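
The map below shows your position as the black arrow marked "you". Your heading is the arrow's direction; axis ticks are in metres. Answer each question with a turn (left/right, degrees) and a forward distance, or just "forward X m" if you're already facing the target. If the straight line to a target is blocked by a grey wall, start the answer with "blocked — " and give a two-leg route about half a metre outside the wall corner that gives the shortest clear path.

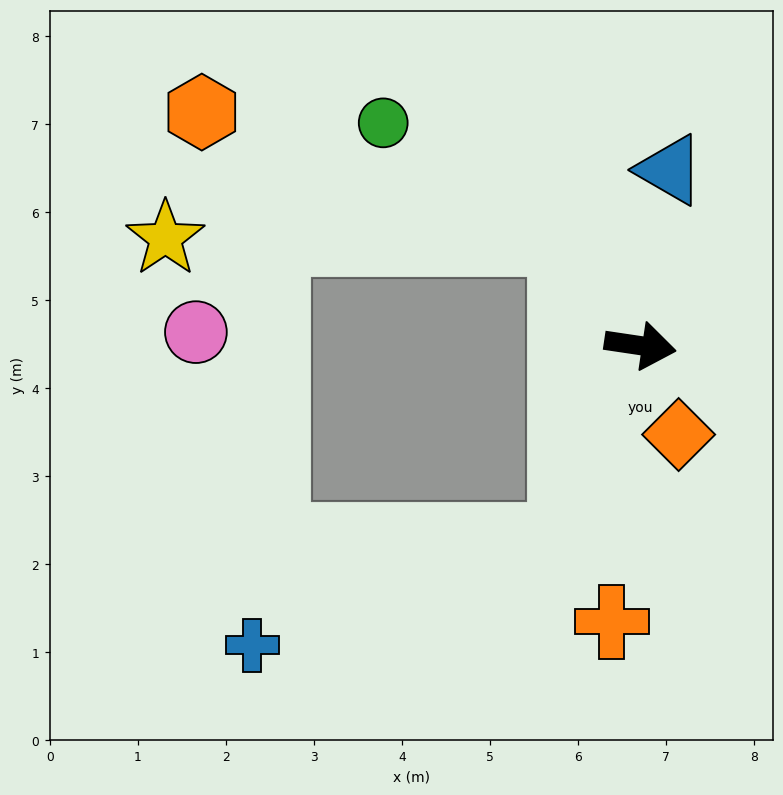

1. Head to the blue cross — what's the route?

blocked — turn right 103°, forward 2.4 m, then turn right 50°, forward 3.8 m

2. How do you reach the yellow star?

blocked — turn left 133°, forward 1.5 m, then turn left 55°, forward 4.5 m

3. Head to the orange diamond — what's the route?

turn right 58°, forward 1.1 m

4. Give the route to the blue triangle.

turn left 89°, forward 2.0 m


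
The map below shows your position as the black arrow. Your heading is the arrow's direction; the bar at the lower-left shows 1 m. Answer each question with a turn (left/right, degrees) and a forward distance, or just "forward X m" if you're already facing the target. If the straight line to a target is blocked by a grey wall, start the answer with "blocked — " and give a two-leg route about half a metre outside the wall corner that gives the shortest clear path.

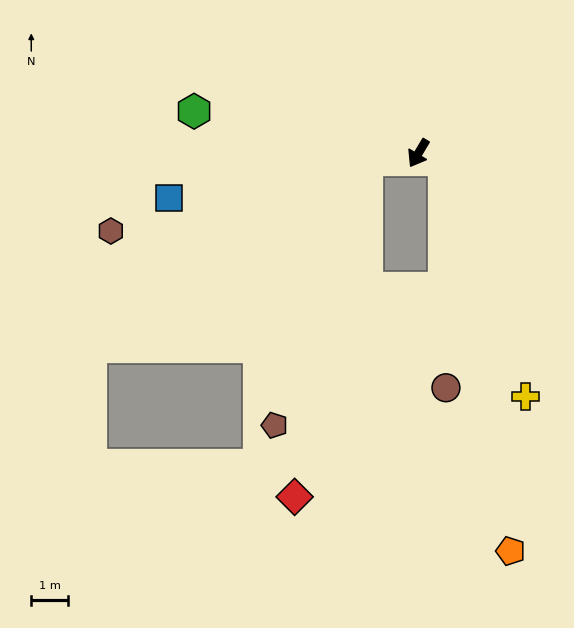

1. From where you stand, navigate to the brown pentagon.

blocked — turn right 51°, forward 1.4 m, then turn left 63°, forward 7.6 m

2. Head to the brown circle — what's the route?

blocked — turn left 104°, forward 0.7 m, then turn right 73°, forward 6.1 m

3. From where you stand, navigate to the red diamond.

blocked — turn right 51°, forward 1.4 m, then turn left 70°, forward 9.3 m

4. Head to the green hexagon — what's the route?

turn right 70°, forward 6.2 m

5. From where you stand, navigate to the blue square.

turn right 49°, forward 6.8 m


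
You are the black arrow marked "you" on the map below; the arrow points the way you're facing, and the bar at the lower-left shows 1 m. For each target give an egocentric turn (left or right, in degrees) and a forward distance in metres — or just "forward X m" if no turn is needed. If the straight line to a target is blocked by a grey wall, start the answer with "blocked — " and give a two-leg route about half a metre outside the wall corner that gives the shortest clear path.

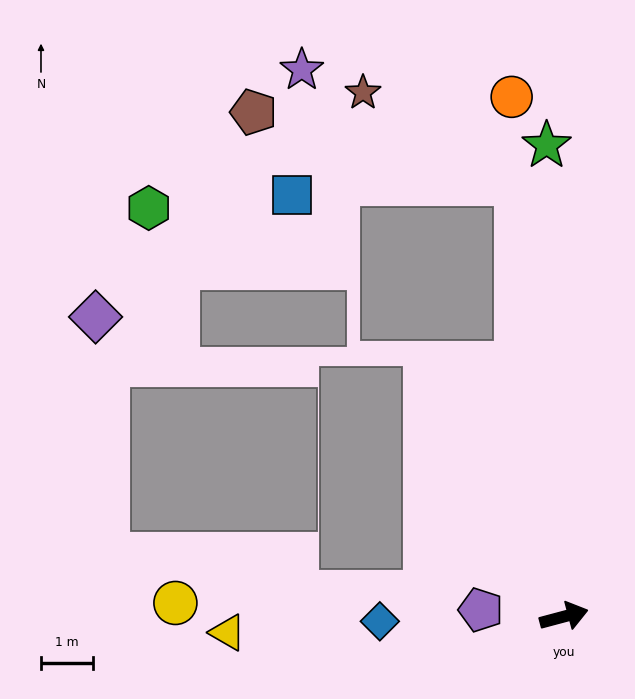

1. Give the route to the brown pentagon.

blocked — turn left 81°, forward 8.4 m, then turn left 69°, forward 5.3 m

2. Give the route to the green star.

turn left 77°, forward 9.1 m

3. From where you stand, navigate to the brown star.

blocked — turn left 81°, forward 8.4 m, then turn left 53°, forward 3.4 m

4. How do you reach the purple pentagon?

turn left 160°, forward 1.6 m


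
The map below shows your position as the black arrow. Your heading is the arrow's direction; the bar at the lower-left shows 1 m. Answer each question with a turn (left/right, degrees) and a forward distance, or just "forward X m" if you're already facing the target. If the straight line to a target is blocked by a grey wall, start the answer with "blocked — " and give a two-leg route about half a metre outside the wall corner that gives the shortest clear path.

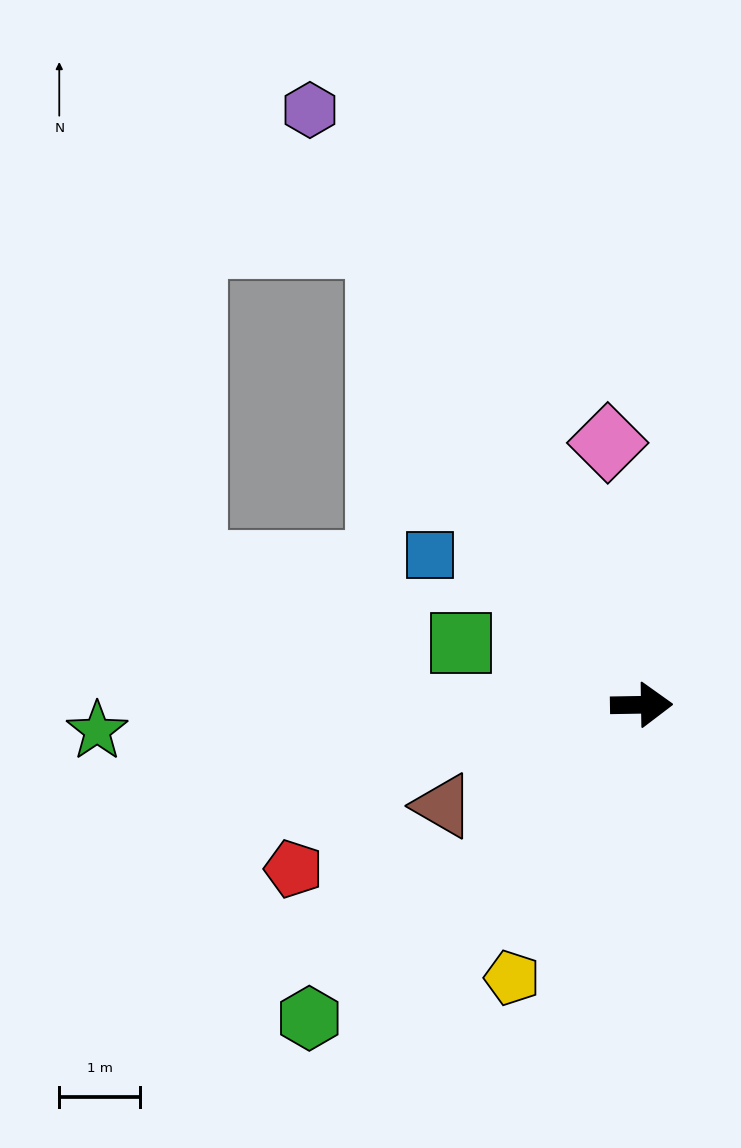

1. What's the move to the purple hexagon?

turn left 118°, forward 8.4 m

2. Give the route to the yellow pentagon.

turn right 116°, forward 3.7 m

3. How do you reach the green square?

turn left 160°, forward 2.4 m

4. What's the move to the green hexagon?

turn right 138°, forward 5.7 m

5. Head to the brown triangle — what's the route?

turn right 154°, forward 2.8 m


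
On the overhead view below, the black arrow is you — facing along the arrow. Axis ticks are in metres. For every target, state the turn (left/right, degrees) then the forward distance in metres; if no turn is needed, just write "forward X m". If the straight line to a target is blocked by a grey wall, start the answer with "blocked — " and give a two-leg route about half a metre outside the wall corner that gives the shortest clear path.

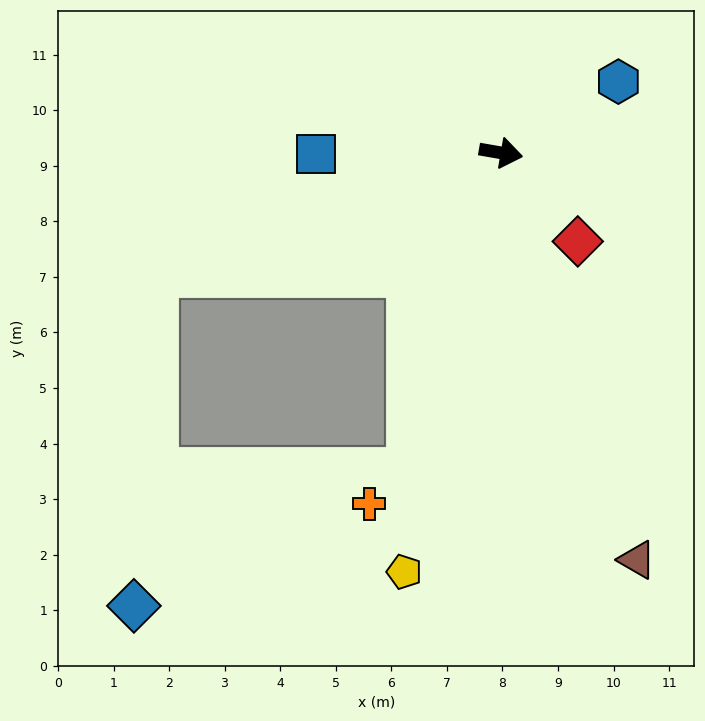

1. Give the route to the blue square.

turn right 170°, forward 3.3 m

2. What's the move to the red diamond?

turn right 39°, forward 2.1 m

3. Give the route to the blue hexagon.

turn left 41°, forward 2.5 m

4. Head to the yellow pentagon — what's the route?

turn right 93°, forward 7.7 m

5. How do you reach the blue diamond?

blocked — turn right 151°, forward 6.6 m, then turn left 67°, forward 6.0 m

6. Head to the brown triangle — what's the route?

turn right 62°, forward 7.7 m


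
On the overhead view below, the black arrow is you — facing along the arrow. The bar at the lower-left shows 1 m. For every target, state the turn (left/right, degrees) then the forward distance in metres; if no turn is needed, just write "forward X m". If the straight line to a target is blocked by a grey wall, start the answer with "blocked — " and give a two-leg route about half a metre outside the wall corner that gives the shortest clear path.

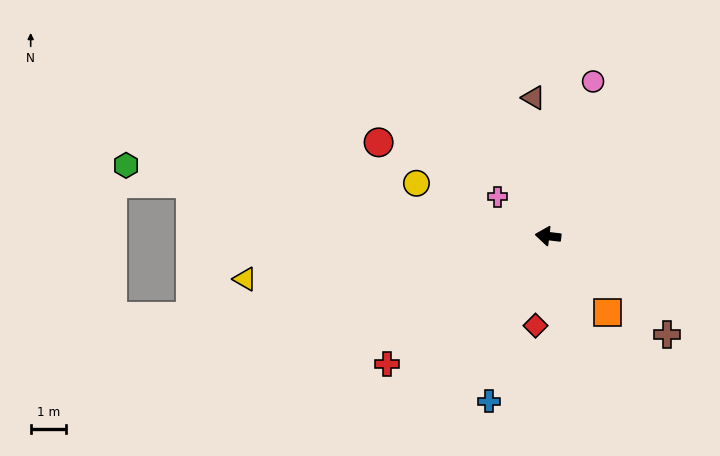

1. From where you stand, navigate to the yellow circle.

turn right 15°, forward 4.0 m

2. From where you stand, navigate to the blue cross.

turn left 77°, forward 5.0 m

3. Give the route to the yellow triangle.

turn left 15°, forward 8.7 m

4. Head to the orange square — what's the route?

turn left 135°, forward 2.8 m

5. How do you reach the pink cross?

turn right 31°, forward 1.8 m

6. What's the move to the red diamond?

turn left 89°, forward 2.6 m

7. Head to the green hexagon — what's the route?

turn right 3°, forward 12.2 m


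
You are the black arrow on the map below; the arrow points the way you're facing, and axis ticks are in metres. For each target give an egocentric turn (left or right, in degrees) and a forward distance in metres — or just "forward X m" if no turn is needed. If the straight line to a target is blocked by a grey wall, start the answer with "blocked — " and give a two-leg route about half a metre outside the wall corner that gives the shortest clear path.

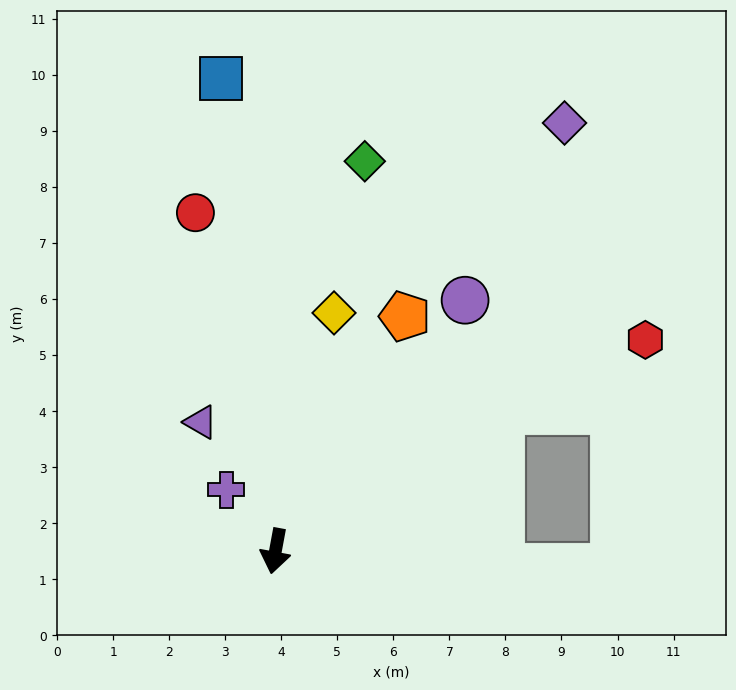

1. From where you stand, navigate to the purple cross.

turn right 131°, forward 1.4 m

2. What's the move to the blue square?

turn right 163°, forward 8.5 m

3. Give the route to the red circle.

turn right 156°, forward 6.2 m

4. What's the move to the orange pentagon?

turn left 162°, forward 4.8 m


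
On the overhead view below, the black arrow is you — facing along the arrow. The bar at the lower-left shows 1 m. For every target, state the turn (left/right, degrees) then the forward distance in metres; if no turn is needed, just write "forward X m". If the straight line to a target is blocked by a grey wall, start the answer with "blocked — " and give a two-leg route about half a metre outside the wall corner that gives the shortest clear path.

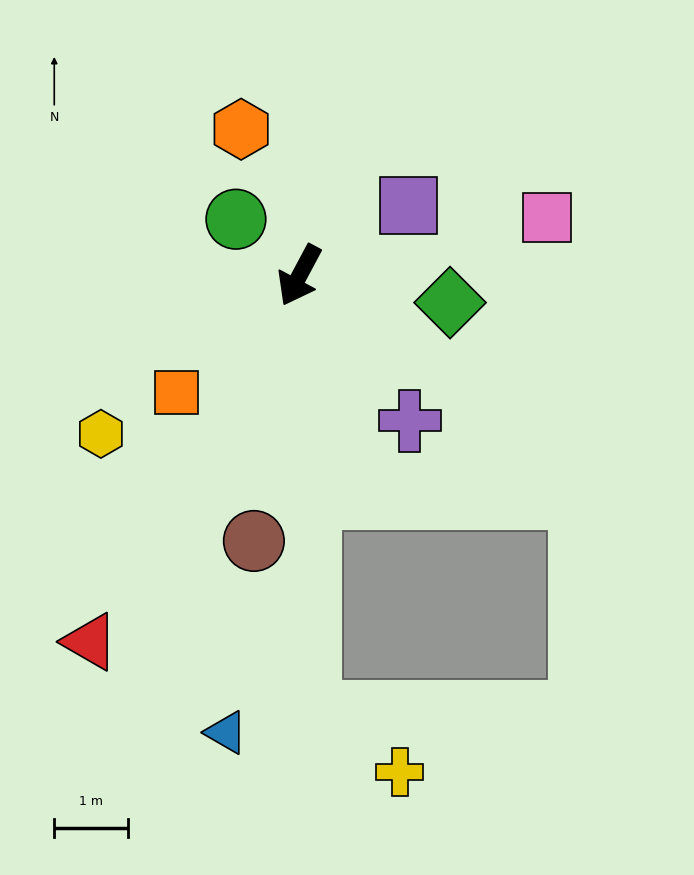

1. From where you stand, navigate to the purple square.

turn left 151°, forward 1.8 m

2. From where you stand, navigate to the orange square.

turn right 18°, forward 2.3 m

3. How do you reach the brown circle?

turn left 18°, forward 3.7 m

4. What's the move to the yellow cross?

blocked — turn left 29°, forward 5.9 m, then turn left 56°, forward 1.5 m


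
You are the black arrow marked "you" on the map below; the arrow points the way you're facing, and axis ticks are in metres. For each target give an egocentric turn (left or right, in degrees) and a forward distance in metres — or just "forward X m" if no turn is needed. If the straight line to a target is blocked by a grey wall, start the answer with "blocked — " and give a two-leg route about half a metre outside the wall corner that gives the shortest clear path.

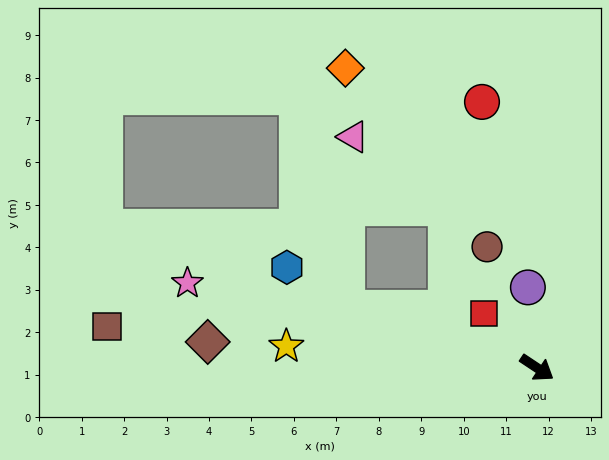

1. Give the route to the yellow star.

turn right 151°, forward 5.9 m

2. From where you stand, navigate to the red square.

turn left 168°, forward 1.8 m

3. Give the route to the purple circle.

turn left 130°, forward 1.9 m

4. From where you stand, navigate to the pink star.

turn right 160°, forward 8.5 m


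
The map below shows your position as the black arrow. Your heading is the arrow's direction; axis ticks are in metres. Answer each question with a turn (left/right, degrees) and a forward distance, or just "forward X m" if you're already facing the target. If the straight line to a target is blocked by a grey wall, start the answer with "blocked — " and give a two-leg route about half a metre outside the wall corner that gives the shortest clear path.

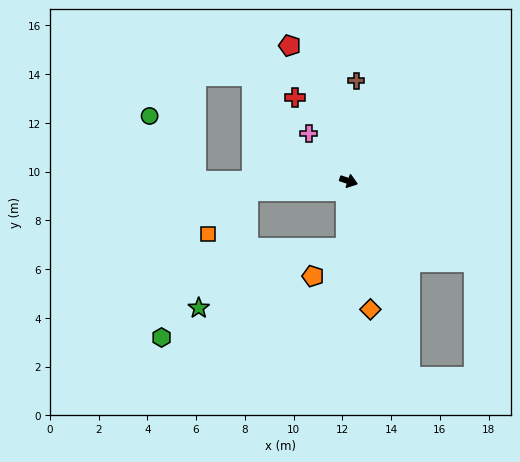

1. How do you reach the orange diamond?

turn right 62°, forward 5.3 m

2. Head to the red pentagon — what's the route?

turn left 132°, forward 6.1 m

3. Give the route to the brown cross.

turn left 104°, forward 4.1 m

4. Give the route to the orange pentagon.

blocked — turn right 74°, forward 2.7 m, then turn right 47°, forward 1.8 m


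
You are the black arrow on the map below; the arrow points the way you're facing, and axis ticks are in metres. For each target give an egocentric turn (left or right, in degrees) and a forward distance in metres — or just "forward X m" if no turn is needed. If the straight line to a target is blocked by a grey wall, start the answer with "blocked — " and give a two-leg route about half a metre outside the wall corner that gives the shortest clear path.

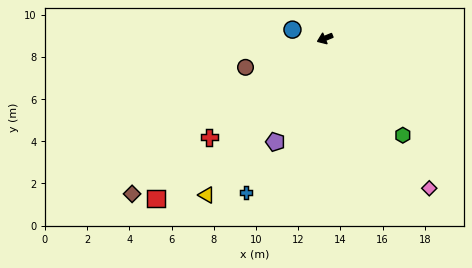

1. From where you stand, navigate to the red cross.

turn left 18°, forward 7.2 m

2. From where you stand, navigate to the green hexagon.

turn left 106°, forward 5.9 m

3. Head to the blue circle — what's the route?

turn right 37°, forward 1.6 m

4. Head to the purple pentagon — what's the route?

turn left 42°, forward 5.4 m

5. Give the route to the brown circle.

turn right 2°, forward 4.0 m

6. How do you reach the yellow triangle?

turn left 31°, forward 9.3 m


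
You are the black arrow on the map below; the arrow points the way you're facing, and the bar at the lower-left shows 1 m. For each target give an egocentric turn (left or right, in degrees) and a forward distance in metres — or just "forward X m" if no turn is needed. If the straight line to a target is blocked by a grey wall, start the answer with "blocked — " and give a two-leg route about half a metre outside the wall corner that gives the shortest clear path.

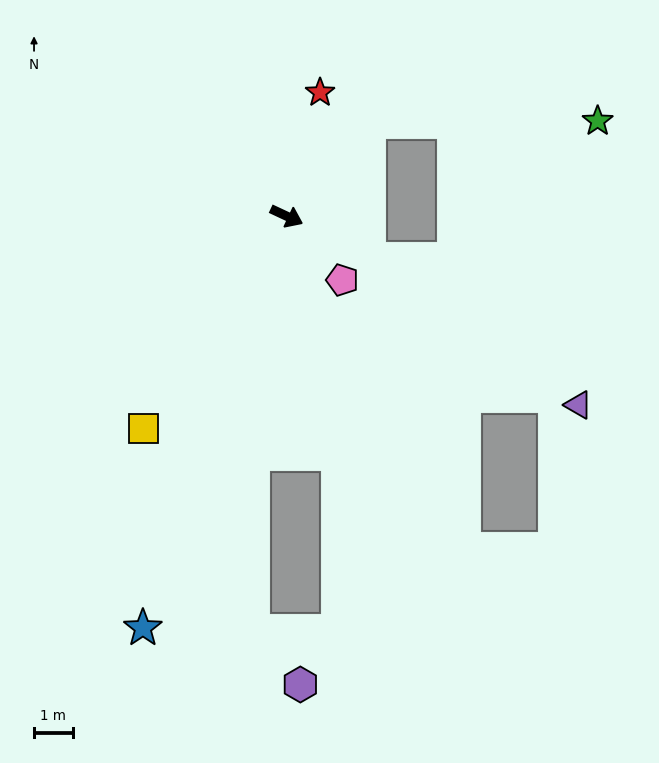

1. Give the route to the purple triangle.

turn right 8°, forward 9.0 m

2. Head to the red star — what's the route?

turn left 100°, forward 3.3 m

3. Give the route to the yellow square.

turn right 99°, forward 6.6 m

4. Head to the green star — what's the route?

blocked — turn left 74°, forward 3.2 m, then turn right 49°, forward 5.9 m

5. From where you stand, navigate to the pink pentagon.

turn right 24°, forward 2.2 m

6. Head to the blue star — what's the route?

turn right 84°, forward 11.3 m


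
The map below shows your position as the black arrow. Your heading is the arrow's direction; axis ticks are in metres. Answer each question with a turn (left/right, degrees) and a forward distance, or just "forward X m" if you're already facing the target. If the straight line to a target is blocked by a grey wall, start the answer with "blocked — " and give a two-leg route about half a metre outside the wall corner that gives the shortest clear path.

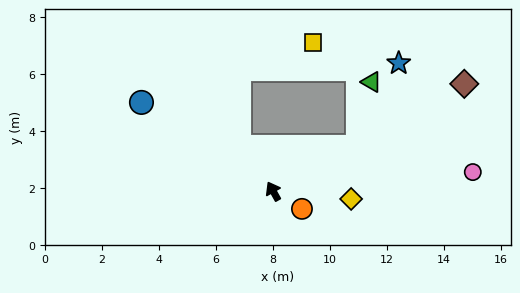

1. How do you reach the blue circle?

turn left 27°, forward 5.6 m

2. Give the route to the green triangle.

blocked — turn right 92°, forward 3.4 m, then turn left 51°, forward 2.3 m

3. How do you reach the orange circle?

turn right 151°, forward 1.2 m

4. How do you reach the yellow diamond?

turn right 125°, forward 2.8 m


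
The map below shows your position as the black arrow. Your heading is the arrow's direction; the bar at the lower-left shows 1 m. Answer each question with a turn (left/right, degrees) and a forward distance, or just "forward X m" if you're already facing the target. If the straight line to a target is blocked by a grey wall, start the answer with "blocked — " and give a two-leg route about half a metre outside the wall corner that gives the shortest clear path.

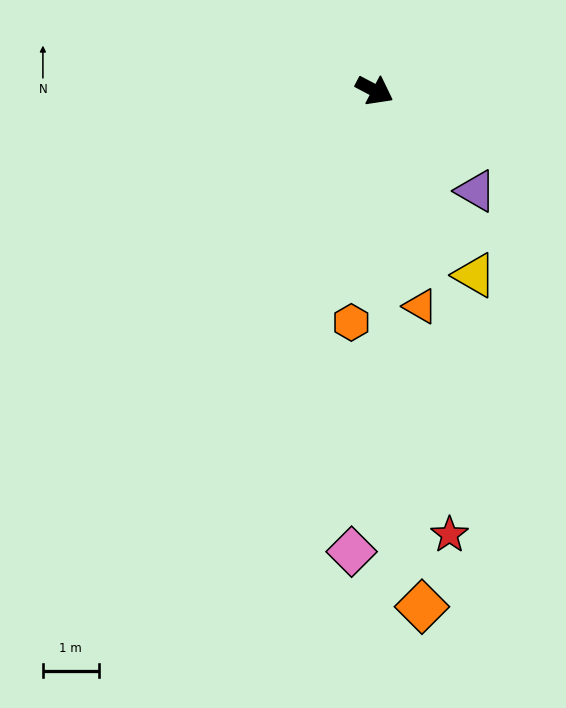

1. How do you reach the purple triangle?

turn right 17°, forward 2.6 m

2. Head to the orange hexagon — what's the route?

turn right 68°, forward 4.2 m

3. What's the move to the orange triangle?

turn right 50°, forward 4.0 m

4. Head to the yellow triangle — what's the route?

turn right 34°, forward 3.8 m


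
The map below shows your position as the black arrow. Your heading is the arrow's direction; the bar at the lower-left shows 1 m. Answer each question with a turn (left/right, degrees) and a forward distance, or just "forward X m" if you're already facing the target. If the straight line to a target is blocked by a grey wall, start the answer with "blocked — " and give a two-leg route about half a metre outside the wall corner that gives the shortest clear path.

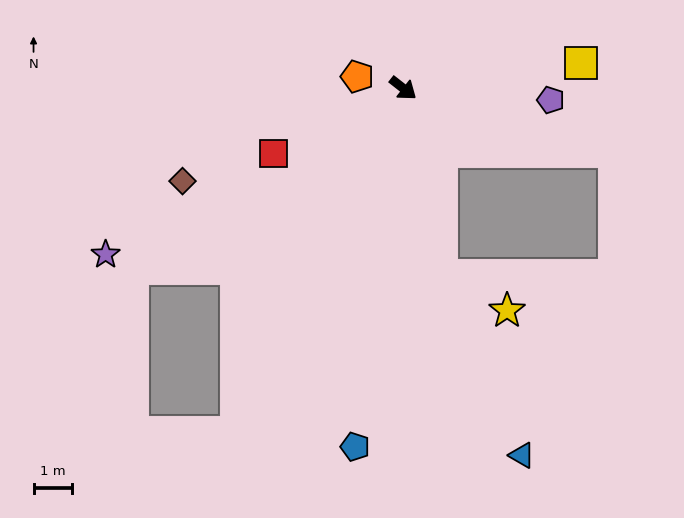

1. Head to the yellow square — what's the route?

turn left 46°, forward 4.7 m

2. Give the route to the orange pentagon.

turn right 156°, forward 1.2 m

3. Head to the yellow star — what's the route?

blocked — turn right 40°, forward 5.0 m, then turn left 50°, forward 1.9 m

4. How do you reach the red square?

turn right 115°, forward 3.8 m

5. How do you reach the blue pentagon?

turn right 60°, forward 9.5 m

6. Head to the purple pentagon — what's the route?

turn left 34°, forward 3.9 m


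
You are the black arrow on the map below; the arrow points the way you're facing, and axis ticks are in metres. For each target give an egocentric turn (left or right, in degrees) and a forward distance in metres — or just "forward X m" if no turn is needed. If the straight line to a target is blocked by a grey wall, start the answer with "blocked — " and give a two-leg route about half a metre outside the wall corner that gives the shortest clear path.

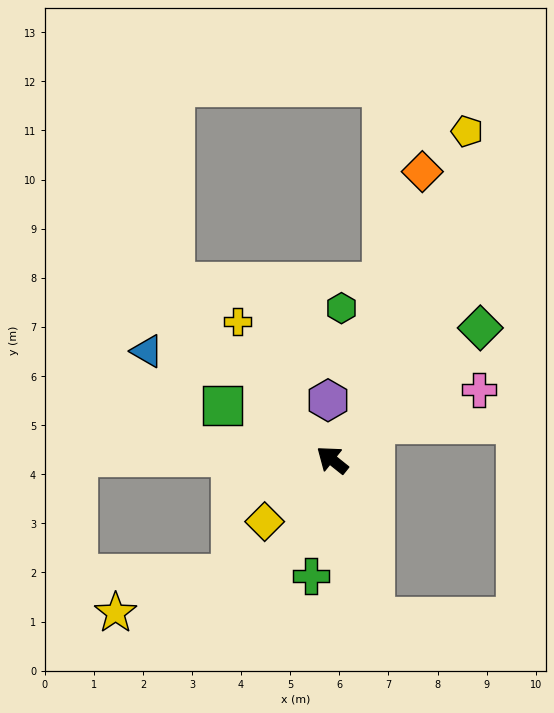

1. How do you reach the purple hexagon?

turn right 47°, forward 1.2 m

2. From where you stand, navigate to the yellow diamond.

turn left 81°, forward 1.9 m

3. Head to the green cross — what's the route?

turn left 118°, forward 2.4 m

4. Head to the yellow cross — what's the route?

turn right 17°, forward 3.4 m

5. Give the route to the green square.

turn left 12°, forward 2.5 m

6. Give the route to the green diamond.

turn right 100°, forward 4.0 m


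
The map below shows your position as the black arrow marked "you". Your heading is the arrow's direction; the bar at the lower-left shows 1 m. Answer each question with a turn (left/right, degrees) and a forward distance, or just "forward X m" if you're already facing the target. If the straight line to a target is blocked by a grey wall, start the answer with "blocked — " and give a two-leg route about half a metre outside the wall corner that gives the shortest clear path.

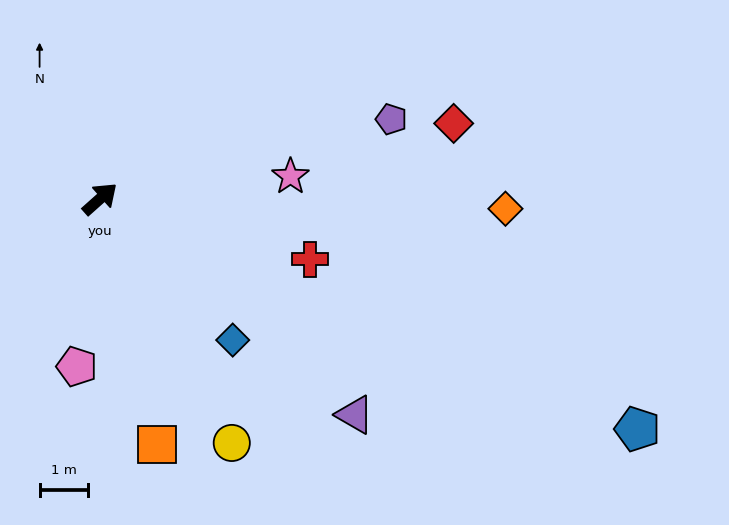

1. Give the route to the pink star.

turn right 35°, forward 4.0 m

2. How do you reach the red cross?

turn right 58°, forward 4.5 m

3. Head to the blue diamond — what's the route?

turn right 89°, forward 4.0 m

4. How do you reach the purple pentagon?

turn right 26°, forward 6.3 m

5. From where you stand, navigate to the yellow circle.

turn right 103°, forward 5.8 m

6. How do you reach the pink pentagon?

turn right 140°, forward 3.5 m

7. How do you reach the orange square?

turn right 119°, forward 5.2 m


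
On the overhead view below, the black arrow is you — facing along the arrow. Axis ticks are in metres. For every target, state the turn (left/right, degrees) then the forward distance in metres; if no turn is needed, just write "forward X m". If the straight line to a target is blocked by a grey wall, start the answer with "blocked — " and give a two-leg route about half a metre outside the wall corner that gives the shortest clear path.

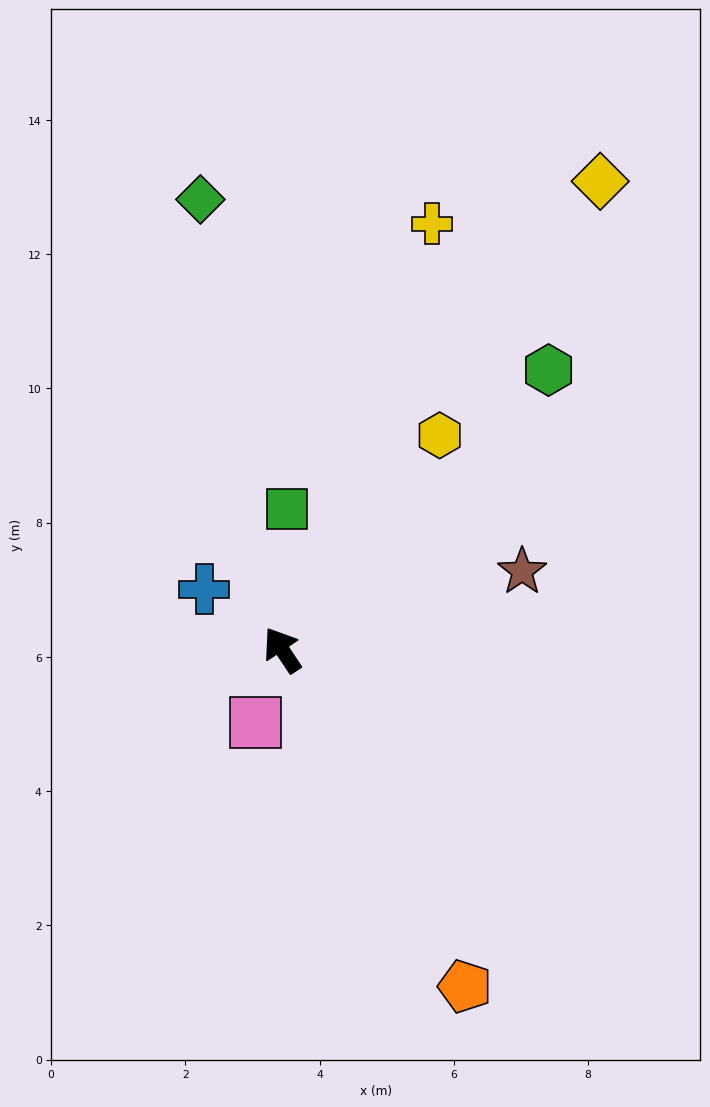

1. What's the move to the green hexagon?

turn right 77°, forward 5.8 m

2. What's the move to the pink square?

turn left 126°, forward 1.2 m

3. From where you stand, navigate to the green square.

turn right 36°, forward 2.1 m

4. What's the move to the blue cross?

turn left 18°, forward 1.5 m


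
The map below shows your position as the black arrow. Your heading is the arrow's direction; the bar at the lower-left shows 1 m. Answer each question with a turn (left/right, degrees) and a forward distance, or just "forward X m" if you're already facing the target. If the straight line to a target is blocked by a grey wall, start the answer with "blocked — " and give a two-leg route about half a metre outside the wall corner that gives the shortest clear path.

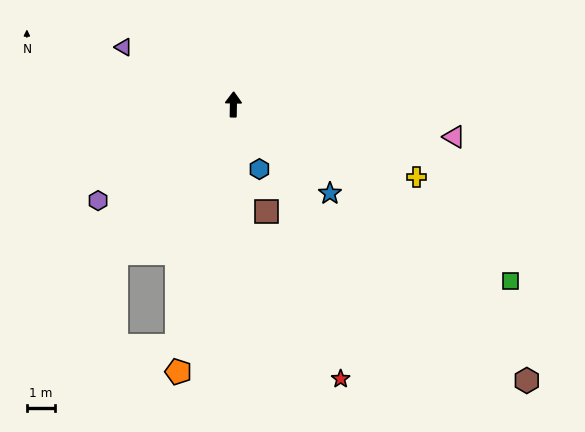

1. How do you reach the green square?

turn right 122°, forward 11.5 m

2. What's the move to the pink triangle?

turn right 97°, forward 7.8 m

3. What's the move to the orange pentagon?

turn left 169°, forward 9.5 m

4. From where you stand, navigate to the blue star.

turn right 132°, forward 4.6 m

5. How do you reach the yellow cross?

turn right 111°, forward 6.9 m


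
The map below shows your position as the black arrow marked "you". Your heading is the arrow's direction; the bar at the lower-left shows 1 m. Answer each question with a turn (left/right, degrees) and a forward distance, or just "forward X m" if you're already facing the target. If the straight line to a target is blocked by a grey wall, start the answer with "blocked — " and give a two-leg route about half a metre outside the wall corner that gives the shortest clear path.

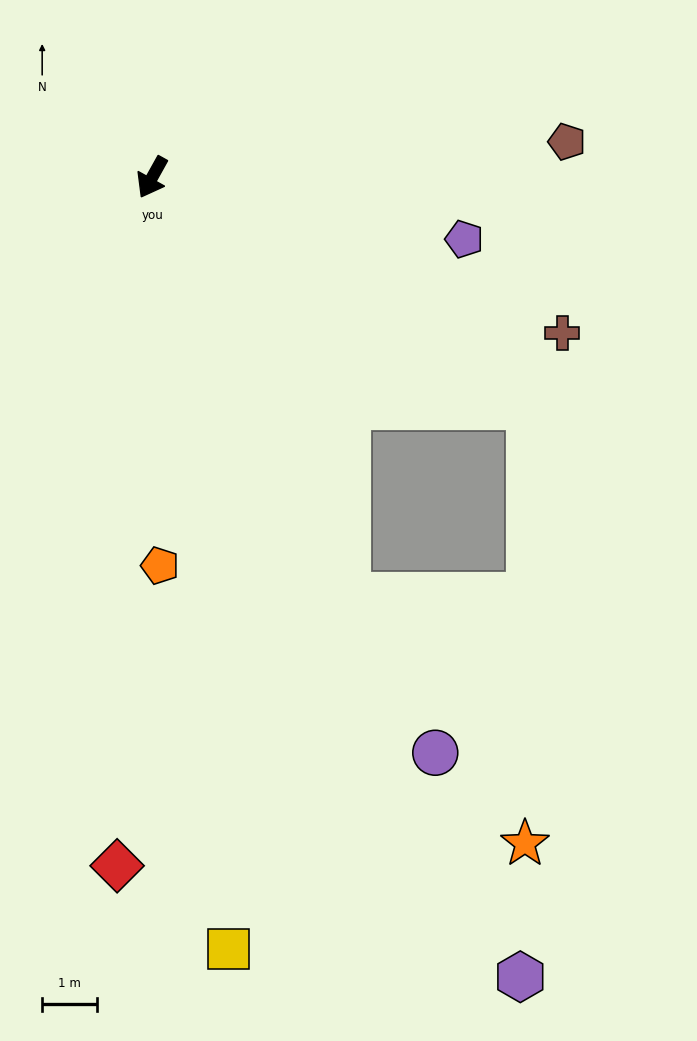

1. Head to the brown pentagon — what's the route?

turn left 124°, forward 7.7 m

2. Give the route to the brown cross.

turn left 98°, forward 8.1 m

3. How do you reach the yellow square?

turn left 35°, forward 14.3 m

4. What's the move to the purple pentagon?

turn left 108°, forward 5.8 m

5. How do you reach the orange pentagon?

turn left 30°, forward 7.1 m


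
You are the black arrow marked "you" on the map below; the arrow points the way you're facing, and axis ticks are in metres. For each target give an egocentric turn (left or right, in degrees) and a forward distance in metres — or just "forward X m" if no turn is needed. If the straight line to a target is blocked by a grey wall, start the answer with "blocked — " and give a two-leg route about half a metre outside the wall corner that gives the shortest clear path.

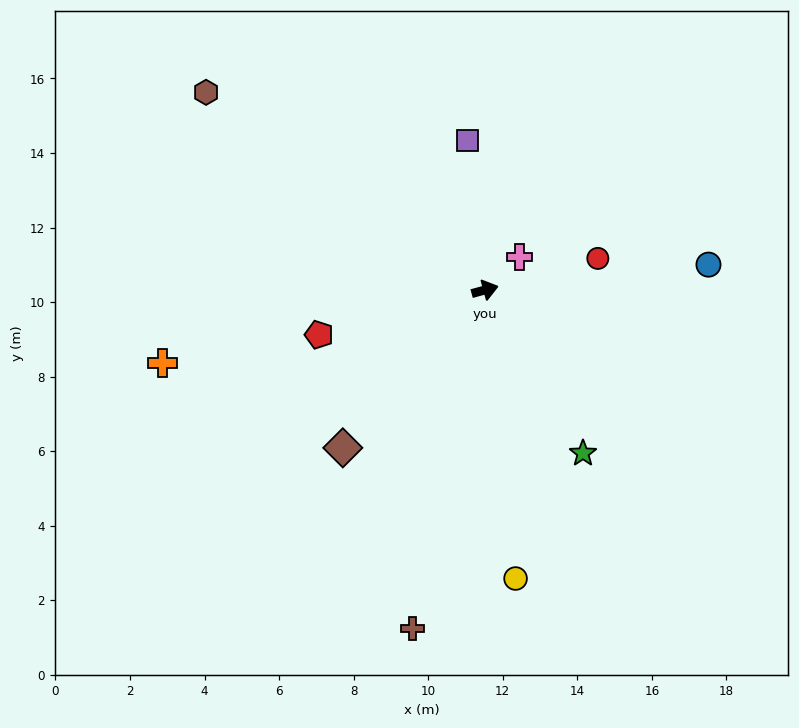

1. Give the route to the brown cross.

turn right 117°, forward 9.3 m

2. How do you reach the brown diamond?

turn right 147°, forward 5.7 m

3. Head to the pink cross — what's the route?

turn left 28°, forward 1.3 m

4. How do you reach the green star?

turn right 74°, forward 5.1 m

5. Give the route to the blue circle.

turn right 9°, forward 6.0 m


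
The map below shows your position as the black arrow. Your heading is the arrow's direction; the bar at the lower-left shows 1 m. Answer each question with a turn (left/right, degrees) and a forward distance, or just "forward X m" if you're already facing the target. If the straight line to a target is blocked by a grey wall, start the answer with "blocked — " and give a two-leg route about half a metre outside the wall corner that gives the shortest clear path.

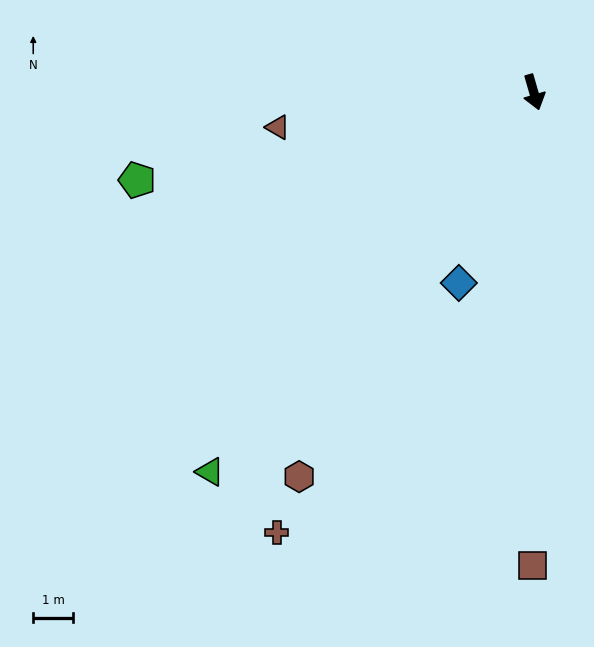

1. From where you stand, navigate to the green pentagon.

turn right 94°, forward 10.3 m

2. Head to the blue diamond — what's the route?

turn right 38°, forward 5.2 m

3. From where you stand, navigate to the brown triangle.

turn right 98°, forward 6.5 m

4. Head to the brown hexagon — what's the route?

turn right 47°, forward 11.4 m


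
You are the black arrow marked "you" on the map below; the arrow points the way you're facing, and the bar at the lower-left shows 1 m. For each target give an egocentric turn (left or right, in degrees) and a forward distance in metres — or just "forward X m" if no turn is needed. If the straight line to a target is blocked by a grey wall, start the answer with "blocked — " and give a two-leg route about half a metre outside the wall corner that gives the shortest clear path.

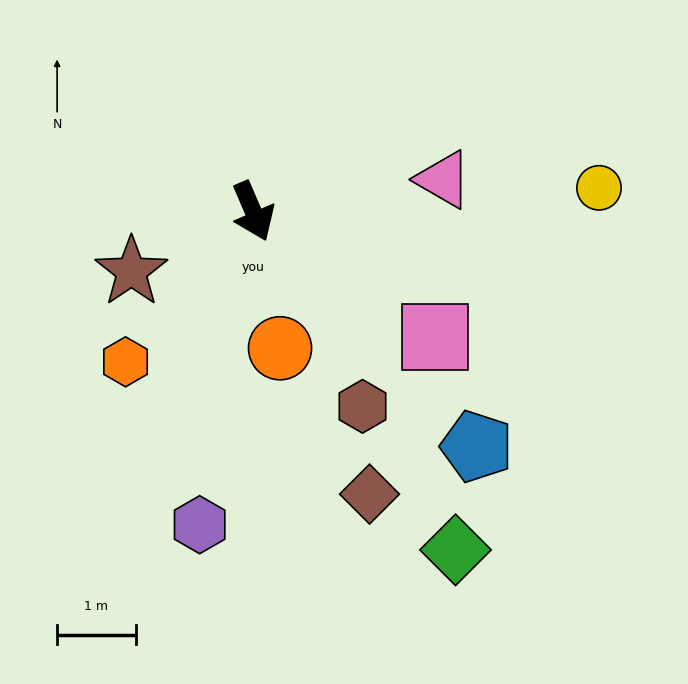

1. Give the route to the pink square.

turn left 32°, forward 2.8 m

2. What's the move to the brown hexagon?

turn left 6°, forward 2.8 m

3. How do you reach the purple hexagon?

turn right 33°, forward 4.0 m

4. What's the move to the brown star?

turn right 87°, forward 1.7 m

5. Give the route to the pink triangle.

turn left 76°, forward 2.5 m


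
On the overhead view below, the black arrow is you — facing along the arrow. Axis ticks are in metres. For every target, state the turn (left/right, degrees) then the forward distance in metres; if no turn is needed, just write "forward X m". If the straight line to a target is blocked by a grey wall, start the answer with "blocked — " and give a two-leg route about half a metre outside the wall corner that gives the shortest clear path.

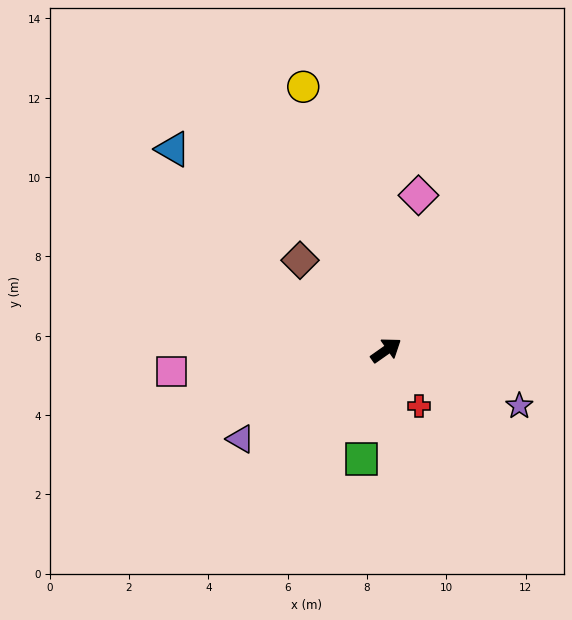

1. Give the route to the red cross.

turn right 94°, forward 1.6 m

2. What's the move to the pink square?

turn left 151°, forward 5.4 m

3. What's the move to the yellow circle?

turn left 72°, forward 7.0 m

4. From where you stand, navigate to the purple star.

turn right 58°, forward 3.6 m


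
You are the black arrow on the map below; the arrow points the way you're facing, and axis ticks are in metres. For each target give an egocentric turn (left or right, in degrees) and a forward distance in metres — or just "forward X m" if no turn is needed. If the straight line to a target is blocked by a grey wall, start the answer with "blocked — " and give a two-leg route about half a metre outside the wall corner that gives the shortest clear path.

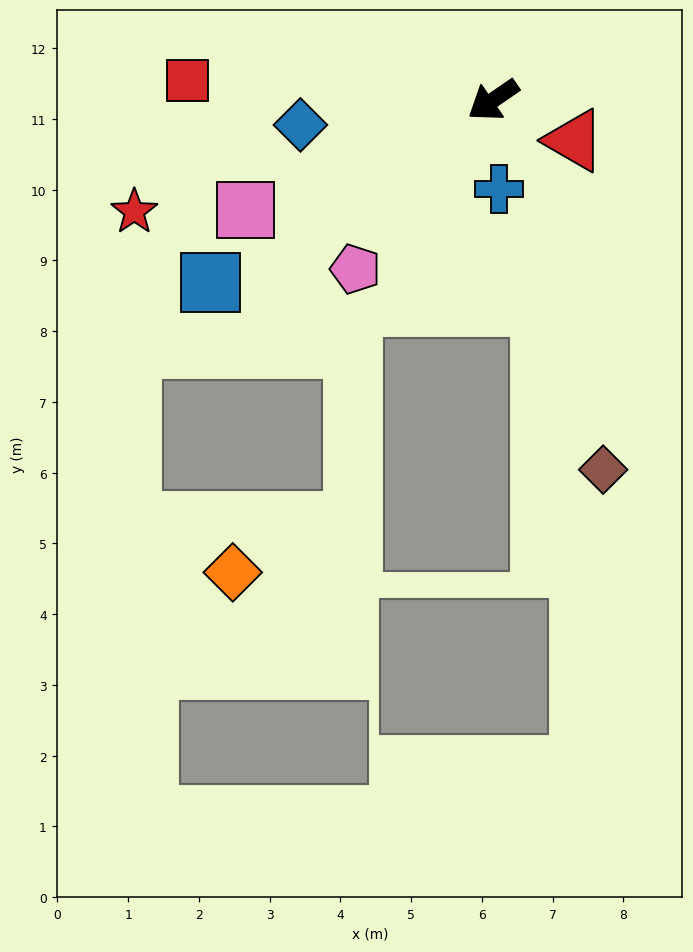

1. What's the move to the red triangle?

turn left 119°, forward 1.3 m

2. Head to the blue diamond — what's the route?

turn right 27°, forward 2.7 m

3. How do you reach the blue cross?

turn left 59°, forward 1.3 m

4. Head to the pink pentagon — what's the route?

turn left 16°, forward 3.1 m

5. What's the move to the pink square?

turn right 11°, forward 3.8 m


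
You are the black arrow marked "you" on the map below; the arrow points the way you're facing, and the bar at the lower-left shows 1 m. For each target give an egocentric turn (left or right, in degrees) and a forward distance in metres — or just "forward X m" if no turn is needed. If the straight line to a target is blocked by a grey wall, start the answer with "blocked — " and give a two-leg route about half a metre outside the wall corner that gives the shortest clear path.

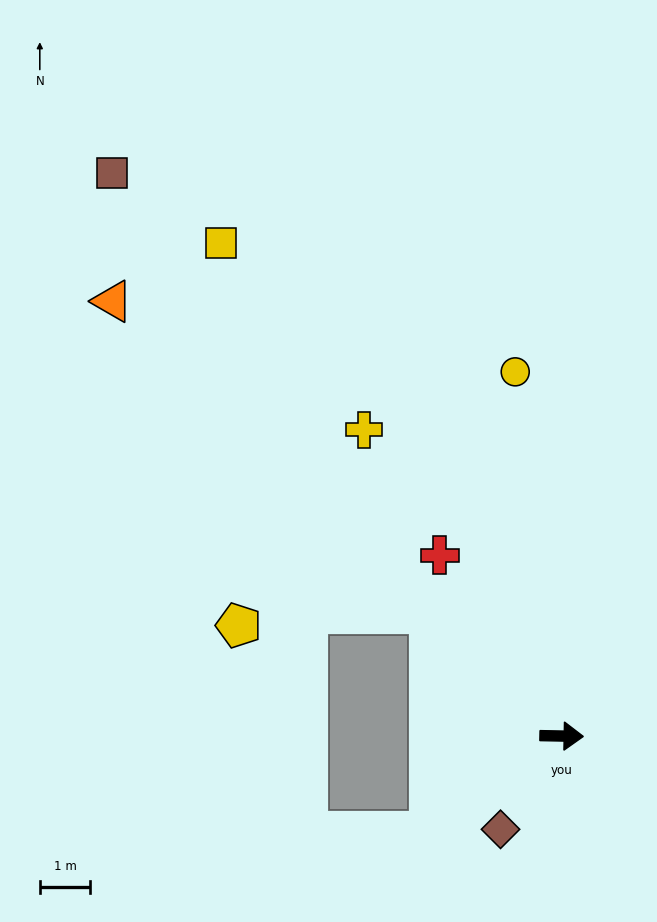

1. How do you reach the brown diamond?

turn right 122°, forward 2.2 m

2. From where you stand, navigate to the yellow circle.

turn left 98°, forward 7.3 m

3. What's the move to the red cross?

turn left 125°, forward 4.3 m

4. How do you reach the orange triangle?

turn left 137°, forward 12.4 m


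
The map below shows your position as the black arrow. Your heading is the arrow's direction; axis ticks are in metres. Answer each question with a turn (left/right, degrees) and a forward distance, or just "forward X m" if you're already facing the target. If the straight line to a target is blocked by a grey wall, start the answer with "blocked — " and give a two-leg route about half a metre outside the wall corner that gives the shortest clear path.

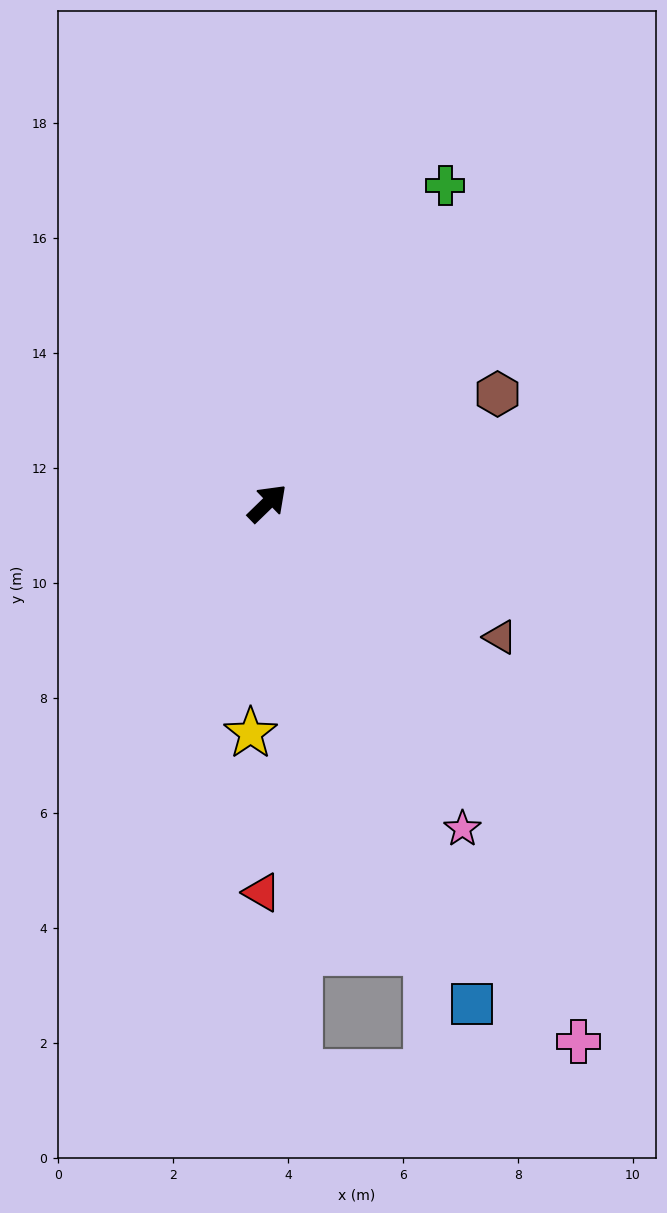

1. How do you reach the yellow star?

turn right 138°, forward 4.0 m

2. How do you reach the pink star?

turn right 103°, forward 6.6 m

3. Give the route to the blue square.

turn right 112°, forward 9.4 m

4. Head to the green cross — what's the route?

turn left 17°, forward 6.3 m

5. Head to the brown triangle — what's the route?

turn right 74°, forward 4.7 m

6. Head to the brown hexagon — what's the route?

turn right 19°, forward 4.4 m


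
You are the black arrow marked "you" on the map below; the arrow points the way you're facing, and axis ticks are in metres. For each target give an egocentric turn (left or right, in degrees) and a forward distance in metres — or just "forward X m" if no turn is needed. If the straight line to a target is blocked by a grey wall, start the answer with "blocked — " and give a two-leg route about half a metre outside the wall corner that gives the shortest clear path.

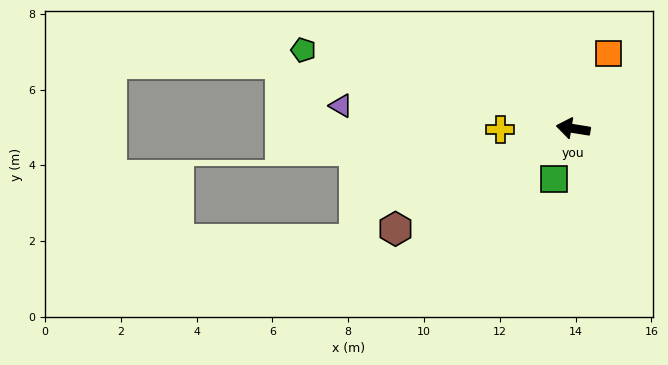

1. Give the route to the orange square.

turn right 106°, forward 2.2 m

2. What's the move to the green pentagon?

turn right 7°, forward 7.4 m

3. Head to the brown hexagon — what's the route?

turn left 39°, forward 5.4 m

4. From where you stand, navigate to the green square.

turn left 78°, forward 1.4 m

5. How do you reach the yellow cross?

turn left 10°, forward 1.9 m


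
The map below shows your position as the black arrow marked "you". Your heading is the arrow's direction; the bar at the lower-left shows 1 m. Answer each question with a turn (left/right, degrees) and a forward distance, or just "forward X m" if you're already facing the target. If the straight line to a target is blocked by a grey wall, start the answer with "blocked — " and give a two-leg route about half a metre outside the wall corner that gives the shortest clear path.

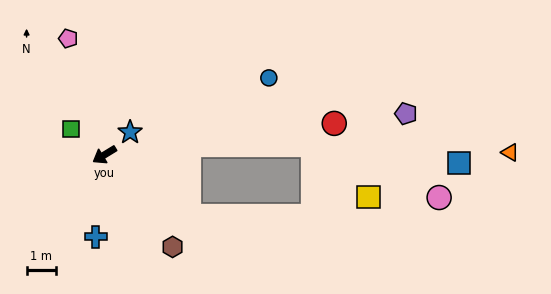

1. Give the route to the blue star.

turn right 170°, forward 1.2 m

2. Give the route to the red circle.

turn left 156°, forward 8.0 m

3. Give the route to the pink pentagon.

turn right 104°, forward 4.2 m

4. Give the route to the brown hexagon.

turn left 95°, forward 4.0 m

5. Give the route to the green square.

turn right 69°, forward 1.5 m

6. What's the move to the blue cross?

turn left 52°, forward 2.8 m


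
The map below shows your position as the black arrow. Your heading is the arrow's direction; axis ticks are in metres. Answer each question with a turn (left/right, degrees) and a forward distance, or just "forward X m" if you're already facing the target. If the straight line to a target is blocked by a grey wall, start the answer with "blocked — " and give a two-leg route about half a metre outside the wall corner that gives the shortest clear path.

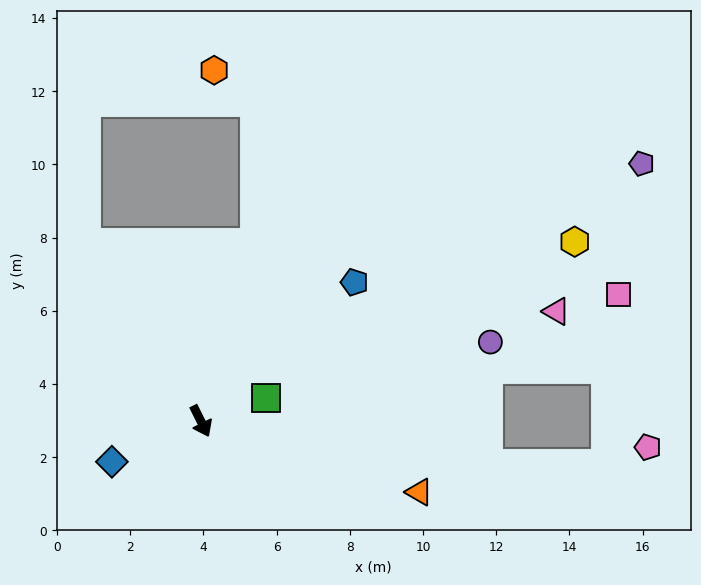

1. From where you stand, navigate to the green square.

turn left 83°, forward 1.9 m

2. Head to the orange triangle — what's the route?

turn left 46°, forward 6.3 m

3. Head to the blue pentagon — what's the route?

turn left 106°, forward 5.7 m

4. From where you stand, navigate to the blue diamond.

turn right 92°, forward 2.7 m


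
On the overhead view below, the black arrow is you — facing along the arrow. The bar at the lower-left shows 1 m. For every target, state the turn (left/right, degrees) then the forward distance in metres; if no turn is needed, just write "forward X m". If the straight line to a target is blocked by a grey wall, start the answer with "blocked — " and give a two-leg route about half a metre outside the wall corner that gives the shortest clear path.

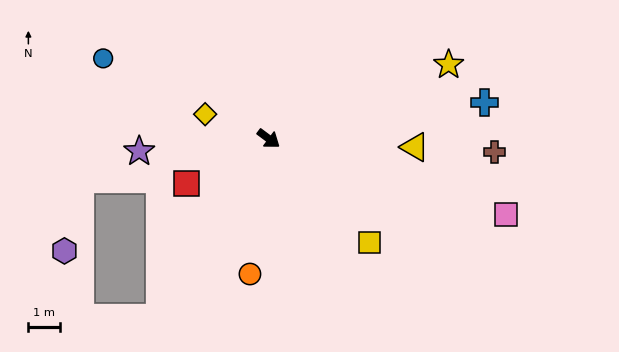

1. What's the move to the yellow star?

turn left 59°, forward 6.1 m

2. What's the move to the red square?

turn right 115°, forward 2.9 m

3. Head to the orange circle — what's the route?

turn right 61°, forward 4.3 m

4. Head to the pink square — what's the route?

turn left 19°, forward 7.8 m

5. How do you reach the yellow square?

turn right 9°, forward 4.5 m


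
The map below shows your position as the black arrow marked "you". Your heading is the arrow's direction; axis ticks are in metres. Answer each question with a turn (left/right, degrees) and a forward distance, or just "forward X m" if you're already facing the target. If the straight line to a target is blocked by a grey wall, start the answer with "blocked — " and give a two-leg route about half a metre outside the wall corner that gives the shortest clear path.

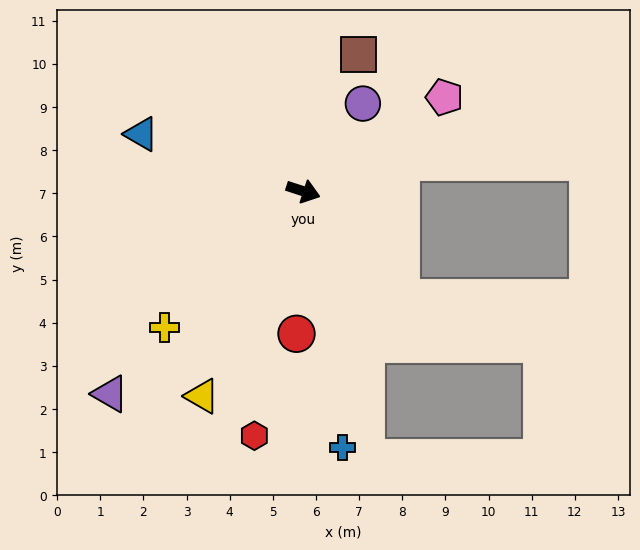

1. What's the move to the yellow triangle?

turn right 98°, forward 5.3 m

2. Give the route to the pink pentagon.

turn left 52°, forward 3.9 m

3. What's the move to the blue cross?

turn right 63°, forward 6.0 m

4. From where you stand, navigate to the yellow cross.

turn right 118°, forward 4.5 m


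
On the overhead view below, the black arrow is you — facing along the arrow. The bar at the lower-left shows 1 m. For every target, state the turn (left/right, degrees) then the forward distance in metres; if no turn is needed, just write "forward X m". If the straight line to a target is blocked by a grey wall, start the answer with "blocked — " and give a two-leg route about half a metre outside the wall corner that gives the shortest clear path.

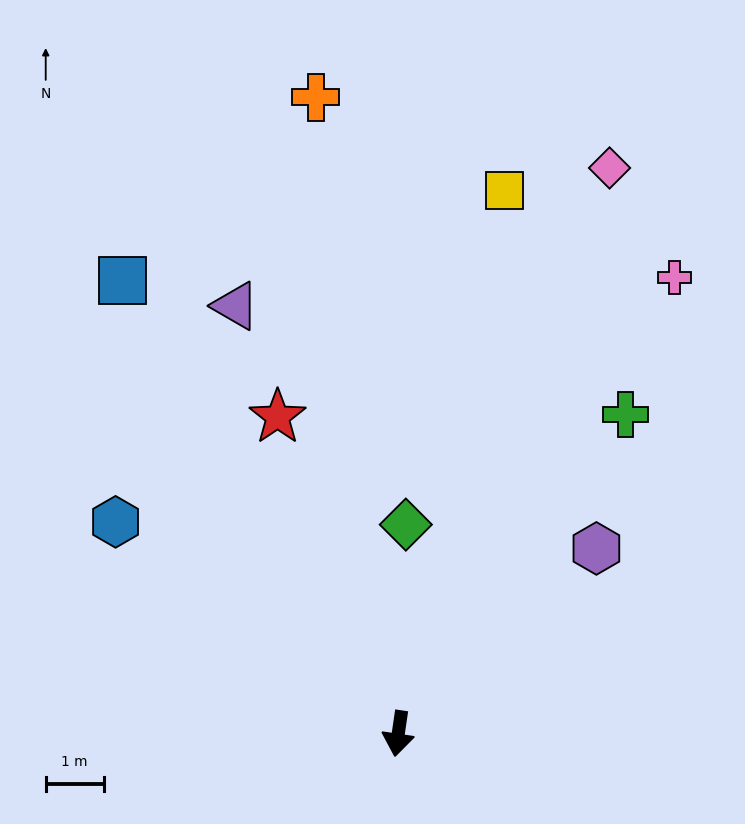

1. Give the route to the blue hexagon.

turn right 118°, forward 6.1 m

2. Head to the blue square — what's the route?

turn right 140°, forward 9.2 m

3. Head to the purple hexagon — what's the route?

turn left 141°, forward 4.7 m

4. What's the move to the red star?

turn right 151°, forward 5.9 m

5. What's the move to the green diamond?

turn right 174°, forward 3.6 m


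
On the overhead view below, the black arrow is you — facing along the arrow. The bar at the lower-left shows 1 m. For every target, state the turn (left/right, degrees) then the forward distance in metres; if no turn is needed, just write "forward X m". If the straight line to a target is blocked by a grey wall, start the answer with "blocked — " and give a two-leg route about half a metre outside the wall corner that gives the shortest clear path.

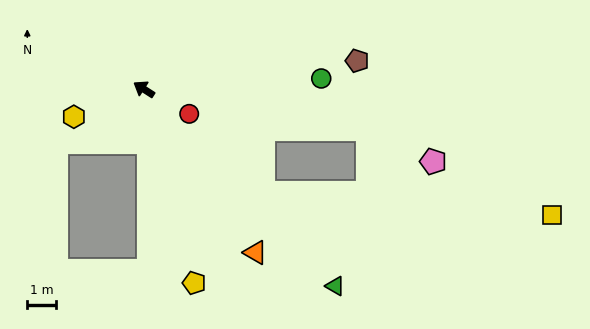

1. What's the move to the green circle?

turn right 144°, forward 6.1 m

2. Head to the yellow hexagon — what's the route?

turn left 54°, forward 2.6 m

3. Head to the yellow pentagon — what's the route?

turn left 137°, forward 6.9 m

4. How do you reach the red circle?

turn right 176°, forward 1.8 m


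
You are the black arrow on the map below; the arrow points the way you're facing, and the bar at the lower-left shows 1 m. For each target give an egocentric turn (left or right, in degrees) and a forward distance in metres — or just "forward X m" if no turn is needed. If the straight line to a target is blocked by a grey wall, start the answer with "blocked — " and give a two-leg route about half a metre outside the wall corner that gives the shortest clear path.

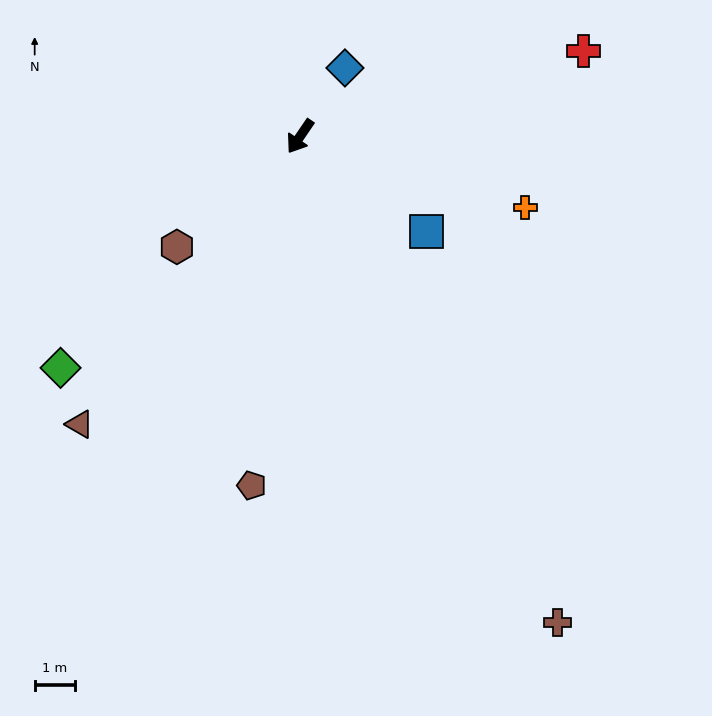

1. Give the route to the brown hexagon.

turn right 14°, forward 4.1 m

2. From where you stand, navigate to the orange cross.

turn left 107°, forward 5.8 m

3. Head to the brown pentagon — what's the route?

turn left 26°, forward 8.7 m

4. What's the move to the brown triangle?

turn right 3°, forward 9.0 m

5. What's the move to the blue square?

turn left 87°, forward 3.9 m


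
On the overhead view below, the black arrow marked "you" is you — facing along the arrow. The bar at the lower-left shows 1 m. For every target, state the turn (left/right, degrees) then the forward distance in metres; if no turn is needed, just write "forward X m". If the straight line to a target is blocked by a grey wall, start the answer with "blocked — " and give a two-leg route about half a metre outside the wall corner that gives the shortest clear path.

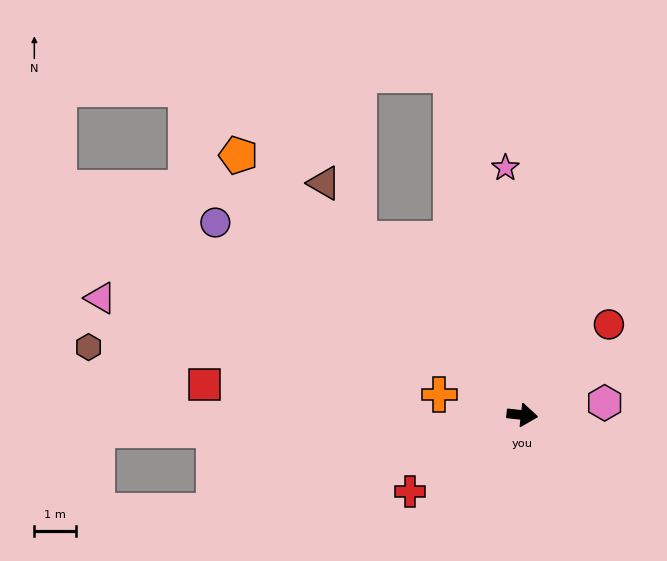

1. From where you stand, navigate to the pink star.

turn left 100°, forward 5.9 m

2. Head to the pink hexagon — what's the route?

turn left 15°, forward 2.0 m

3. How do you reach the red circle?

turn left 53°, forward 3.0 m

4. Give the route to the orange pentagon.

turn left 144°, forward 9.2 m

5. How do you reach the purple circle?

turn left 154°, forward 8.6 m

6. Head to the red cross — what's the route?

turn right 139°, forward 3.2 m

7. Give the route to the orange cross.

turn left 172°, forward 2.0 m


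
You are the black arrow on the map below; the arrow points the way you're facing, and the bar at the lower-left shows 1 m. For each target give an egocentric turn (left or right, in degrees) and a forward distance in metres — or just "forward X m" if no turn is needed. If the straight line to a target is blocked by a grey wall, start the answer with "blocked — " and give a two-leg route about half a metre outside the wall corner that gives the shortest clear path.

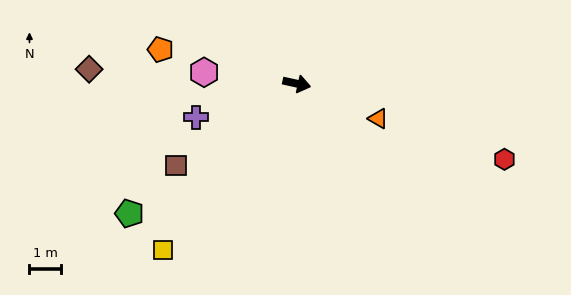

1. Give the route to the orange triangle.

turn right 11°, forward 2.8 m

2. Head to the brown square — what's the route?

turn right 134°, forward 4.6 m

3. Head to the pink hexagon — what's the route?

turn right 175°, forward 2.9 m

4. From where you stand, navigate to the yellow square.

turn right 116°, forward 6.7 m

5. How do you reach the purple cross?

turn right 149°, forward 3.3 m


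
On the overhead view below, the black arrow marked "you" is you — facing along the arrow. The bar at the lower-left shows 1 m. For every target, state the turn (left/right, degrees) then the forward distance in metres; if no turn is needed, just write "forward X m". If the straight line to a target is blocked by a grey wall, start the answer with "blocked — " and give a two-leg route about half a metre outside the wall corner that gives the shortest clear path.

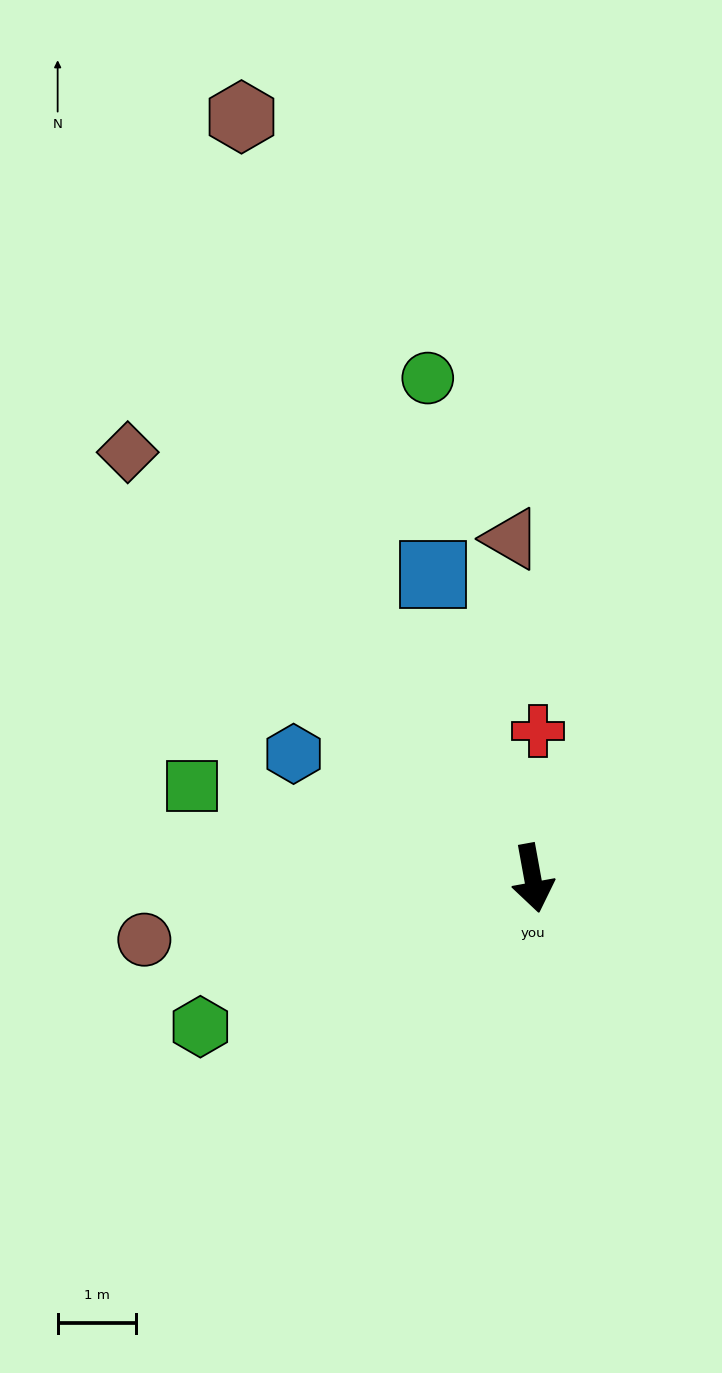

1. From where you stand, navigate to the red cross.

turn left 168°, forward 1.9 m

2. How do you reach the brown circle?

turn right 91°, forward 5.0 m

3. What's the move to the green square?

turn right 115°, forward 4.5 m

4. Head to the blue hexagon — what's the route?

turn right 128°, forward 3.4 m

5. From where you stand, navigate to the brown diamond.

turn right 147°, forward 7.5 m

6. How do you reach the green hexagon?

turn right 76°, forward 4.7 m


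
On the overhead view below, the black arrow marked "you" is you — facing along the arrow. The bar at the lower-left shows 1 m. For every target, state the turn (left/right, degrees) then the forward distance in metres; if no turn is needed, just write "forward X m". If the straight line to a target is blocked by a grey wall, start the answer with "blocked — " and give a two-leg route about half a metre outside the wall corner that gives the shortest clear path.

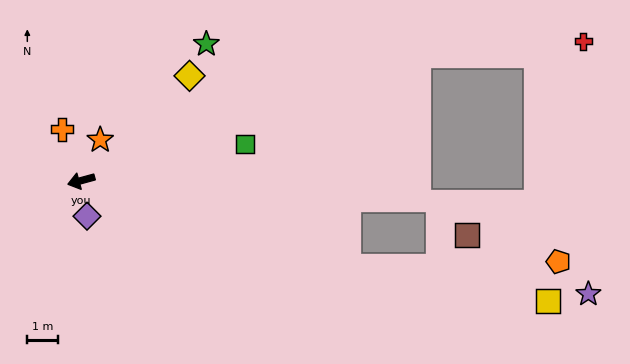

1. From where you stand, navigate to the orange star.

turn right 130°, forward 1.5 m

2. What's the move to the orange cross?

turn right 85°, forward 1.8 m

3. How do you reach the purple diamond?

turn left 84°, forward 1.2 m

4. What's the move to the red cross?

blocked — turn right 175°, forward 11.7 m, then turn right 15°, forward 5.4 m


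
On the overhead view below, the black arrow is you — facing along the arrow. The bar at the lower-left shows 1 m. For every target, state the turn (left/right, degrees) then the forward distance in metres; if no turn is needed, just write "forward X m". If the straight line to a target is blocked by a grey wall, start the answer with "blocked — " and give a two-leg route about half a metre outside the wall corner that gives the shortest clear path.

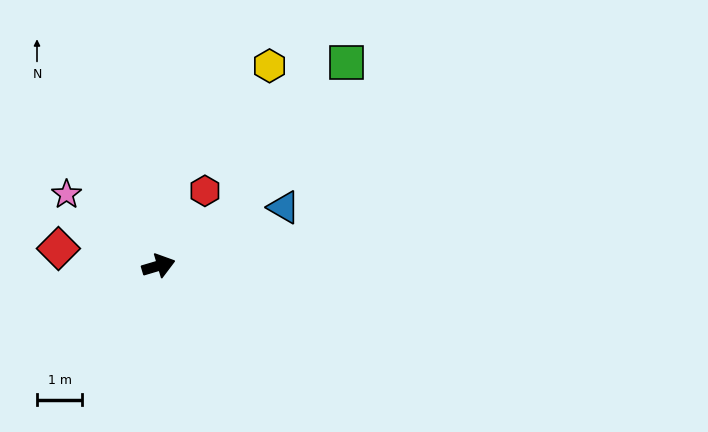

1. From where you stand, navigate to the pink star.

turn left 126°, forward 2.6 m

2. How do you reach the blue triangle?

turn left 8°, forward 3.1 m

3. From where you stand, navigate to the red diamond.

turn left 154°, forward 2.3 m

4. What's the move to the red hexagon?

turn left 42°, forward 2.0 m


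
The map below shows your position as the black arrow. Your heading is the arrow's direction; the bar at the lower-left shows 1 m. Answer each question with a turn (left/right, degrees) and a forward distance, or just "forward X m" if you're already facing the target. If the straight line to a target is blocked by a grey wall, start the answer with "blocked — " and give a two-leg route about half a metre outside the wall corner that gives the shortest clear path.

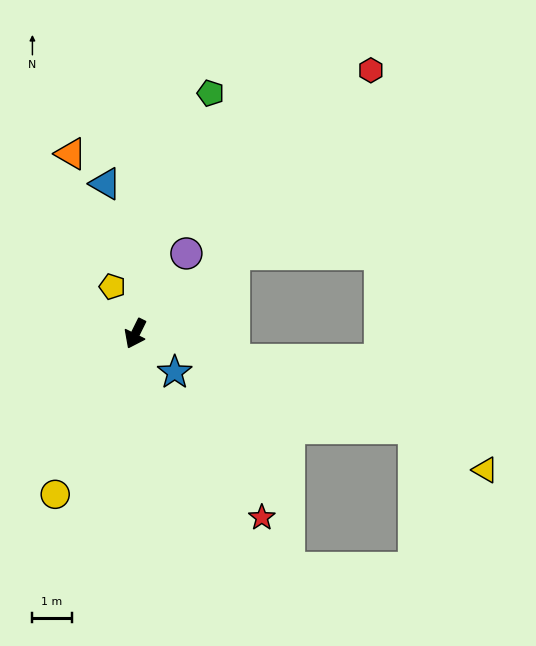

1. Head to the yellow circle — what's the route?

forward 4.6 m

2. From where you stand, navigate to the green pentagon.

turn right 171°, forward 6.4 m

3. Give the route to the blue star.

turn left 72°, forward 1.4 m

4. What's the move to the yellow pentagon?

turn right 128°, forward 1.3 m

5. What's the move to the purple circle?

turn left 174°, forward 2.4 m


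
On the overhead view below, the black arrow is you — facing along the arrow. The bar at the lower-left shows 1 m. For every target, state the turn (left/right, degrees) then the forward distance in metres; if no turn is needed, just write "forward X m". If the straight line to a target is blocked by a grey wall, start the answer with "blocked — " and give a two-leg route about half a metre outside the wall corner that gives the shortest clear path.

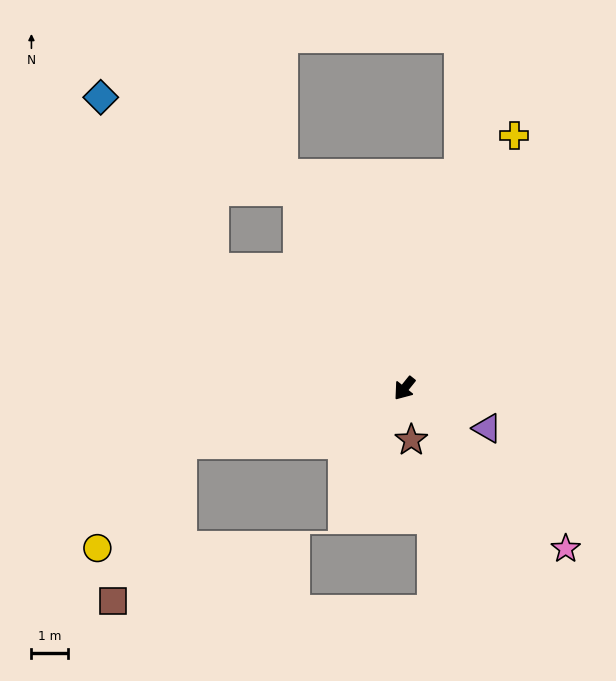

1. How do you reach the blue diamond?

blocked — turn right 84°, forward 6.2 m, then turn right 24°, forward 5.7 m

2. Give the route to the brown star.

turn left 46°, forward 1.4 m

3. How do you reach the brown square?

blocked — turn right 37°, forward 6.3 m, then turn left 52°, forward 4.8 m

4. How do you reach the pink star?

turn left 84°, forward 6.3 m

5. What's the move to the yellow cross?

turn right 165°, forward 7.6 m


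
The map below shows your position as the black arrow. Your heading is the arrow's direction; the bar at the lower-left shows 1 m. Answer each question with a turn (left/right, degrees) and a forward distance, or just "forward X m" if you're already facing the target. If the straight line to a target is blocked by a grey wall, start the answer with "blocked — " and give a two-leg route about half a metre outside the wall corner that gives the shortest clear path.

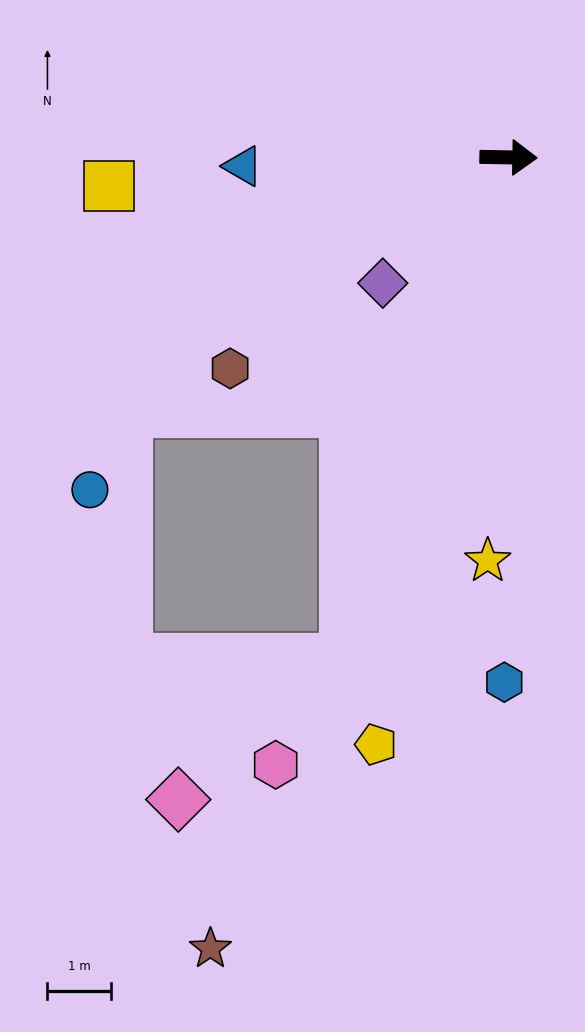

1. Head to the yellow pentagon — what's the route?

turn right 102°, forward 9.5 m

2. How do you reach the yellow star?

turn right 92°, forward 6.4 m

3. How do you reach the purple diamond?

turn right 134°, forward 2.8 m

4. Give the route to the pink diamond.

blocked — turn right 107°, forward 8.3 m, then turn right 32°, forward 3.4 m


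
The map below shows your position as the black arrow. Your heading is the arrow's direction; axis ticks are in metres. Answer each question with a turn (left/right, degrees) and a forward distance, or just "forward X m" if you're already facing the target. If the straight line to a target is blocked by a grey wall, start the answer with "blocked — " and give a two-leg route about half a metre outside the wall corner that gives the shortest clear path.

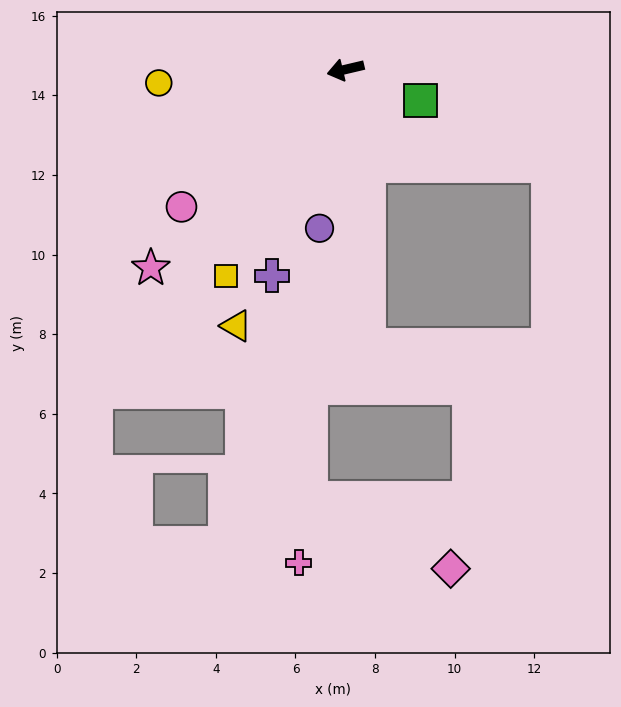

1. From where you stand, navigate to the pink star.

turn left 32°, forward 7.0 m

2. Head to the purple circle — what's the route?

turn left 67°, forward 4.0 m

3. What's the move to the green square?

turn left 144°, forward 2.0 m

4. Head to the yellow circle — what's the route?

turn right 9°, forward 4.7 m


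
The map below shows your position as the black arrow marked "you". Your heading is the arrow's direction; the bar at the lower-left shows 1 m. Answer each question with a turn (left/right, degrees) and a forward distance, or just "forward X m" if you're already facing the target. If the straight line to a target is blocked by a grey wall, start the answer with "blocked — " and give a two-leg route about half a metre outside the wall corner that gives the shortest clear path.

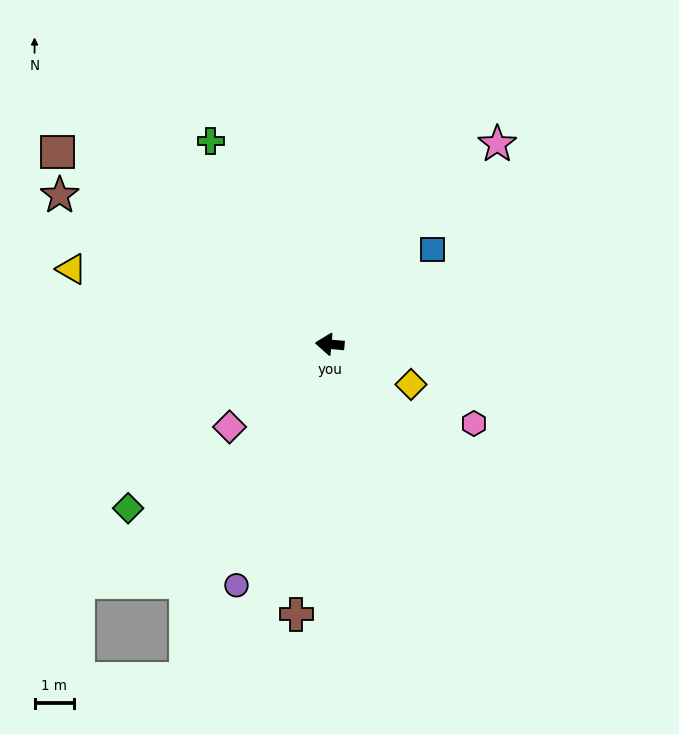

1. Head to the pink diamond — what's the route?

turn left 45°, forward 3.3 m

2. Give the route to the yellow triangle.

turn right 11°, forward 6.8 m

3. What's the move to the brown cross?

turn left 88°, forward 6.9 m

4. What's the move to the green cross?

turn right 55°, forward 6.0 m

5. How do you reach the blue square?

turn right 132°, forward 3.5 m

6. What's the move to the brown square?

turn right 30°, forward 8.4 m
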